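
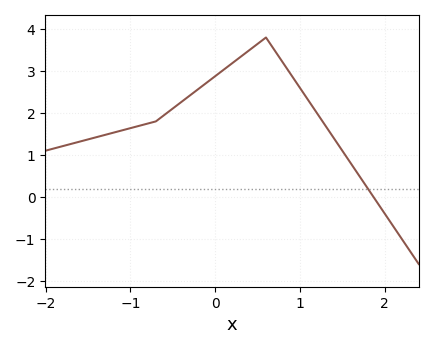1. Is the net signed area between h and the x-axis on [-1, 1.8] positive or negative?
positive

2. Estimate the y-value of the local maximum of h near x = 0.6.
3.8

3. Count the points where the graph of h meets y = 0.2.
1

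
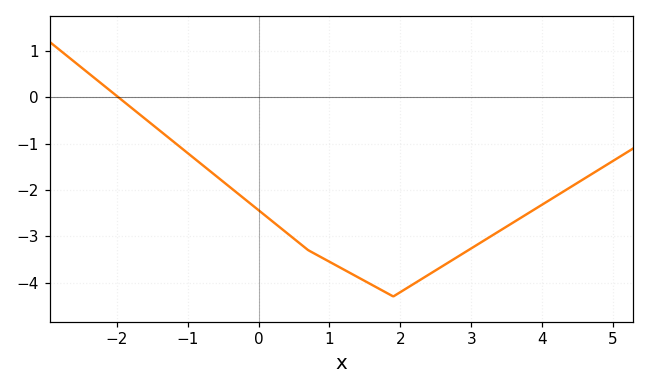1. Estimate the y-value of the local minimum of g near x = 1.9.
-4.3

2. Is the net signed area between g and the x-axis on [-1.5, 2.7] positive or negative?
negative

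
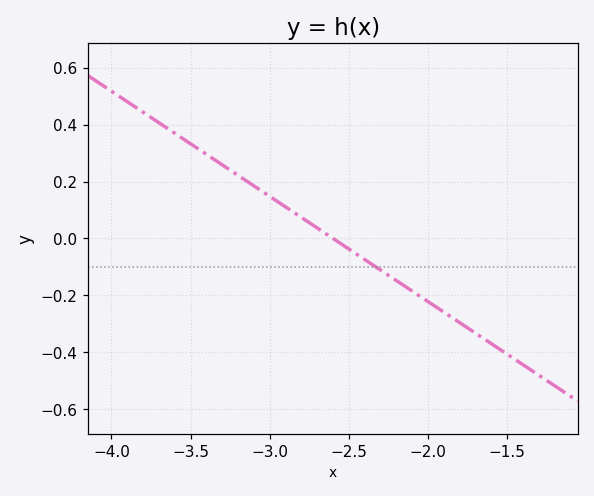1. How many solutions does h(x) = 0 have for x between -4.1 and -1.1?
1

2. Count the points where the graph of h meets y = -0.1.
1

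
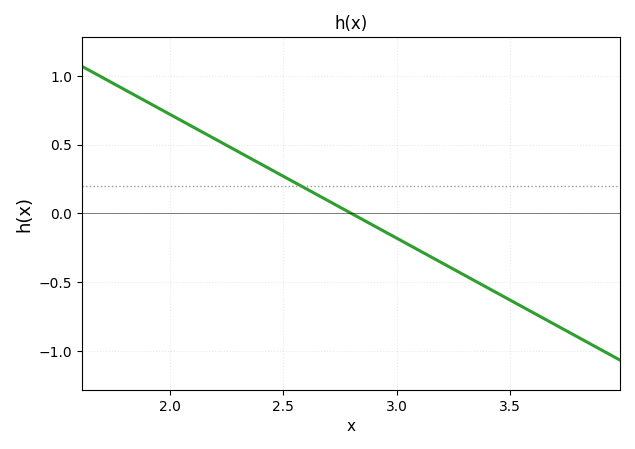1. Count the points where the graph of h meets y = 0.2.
1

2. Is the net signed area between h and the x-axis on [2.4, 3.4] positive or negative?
negative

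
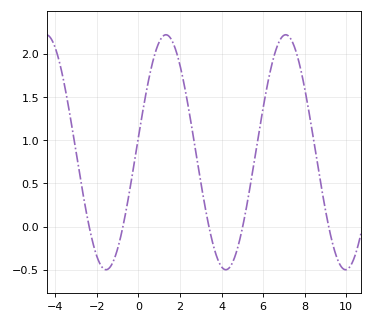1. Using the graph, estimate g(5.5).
0.65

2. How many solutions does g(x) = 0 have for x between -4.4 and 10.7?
5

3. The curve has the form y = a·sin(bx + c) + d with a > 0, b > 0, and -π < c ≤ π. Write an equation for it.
y = 1.36sin(1.1x + 0.13) + 0.86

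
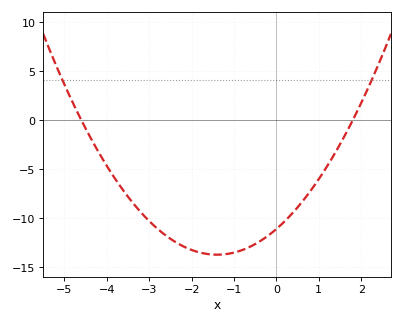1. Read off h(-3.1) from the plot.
-9.85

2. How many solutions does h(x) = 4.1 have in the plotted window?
2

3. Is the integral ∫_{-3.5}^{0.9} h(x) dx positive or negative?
negative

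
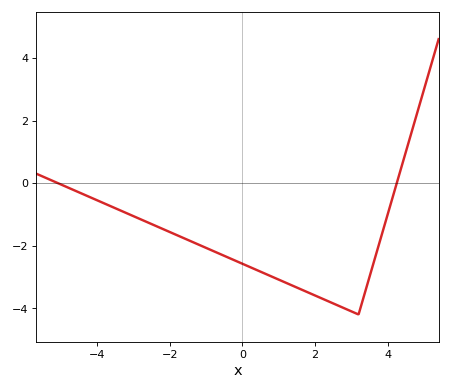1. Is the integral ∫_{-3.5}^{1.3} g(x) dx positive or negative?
negative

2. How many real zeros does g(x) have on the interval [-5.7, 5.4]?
2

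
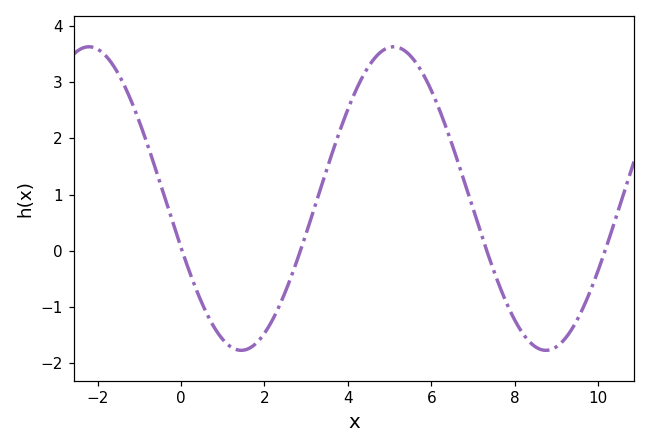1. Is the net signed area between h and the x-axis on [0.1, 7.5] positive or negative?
positive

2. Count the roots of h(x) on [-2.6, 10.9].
4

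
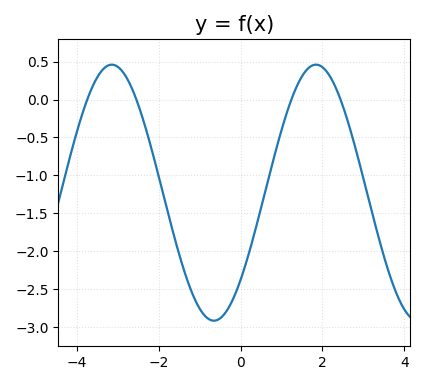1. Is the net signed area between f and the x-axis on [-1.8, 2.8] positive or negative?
negative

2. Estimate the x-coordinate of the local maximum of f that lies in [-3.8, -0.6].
-3.2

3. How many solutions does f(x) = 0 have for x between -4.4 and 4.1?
4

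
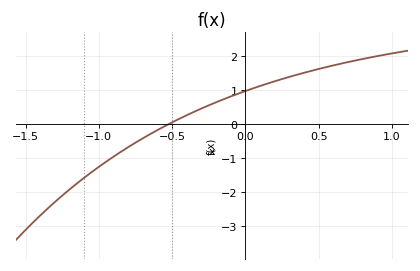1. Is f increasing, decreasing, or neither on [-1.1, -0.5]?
increasing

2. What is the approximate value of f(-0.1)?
0.8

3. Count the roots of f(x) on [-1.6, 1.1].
1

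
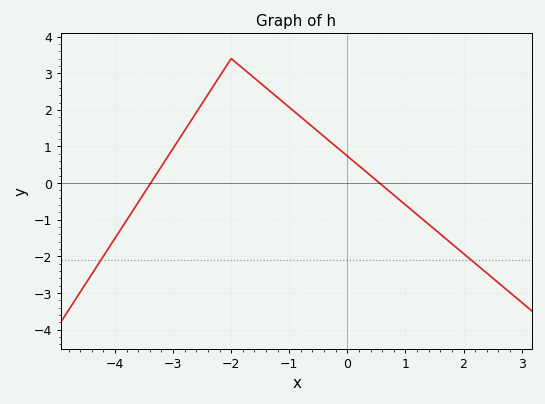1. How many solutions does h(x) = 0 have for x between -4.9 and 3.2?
2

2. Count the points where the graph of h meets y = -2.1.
2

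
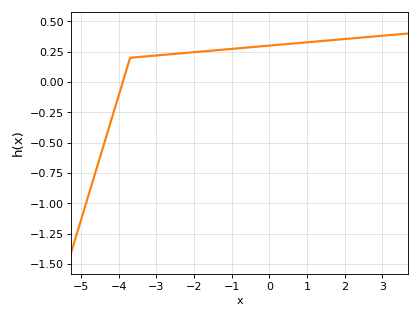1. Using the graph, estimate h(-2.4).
0.235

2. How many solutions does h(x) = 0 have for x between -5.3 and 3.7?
1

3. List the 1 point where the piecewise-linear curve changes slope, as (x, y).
(-3.7, 0.2)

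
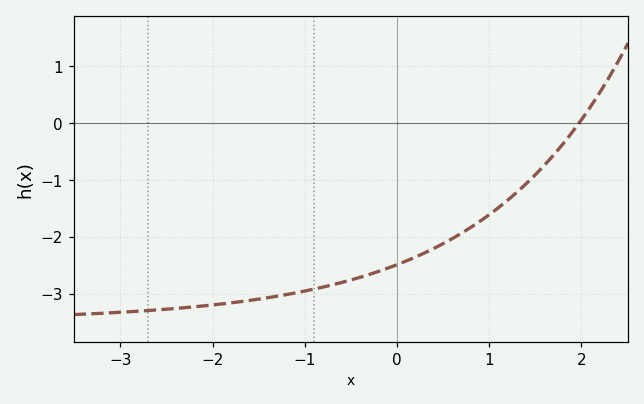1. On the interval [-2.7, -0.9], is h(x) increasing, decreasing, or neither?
increasing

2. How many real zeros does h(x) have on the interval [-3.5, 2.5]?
1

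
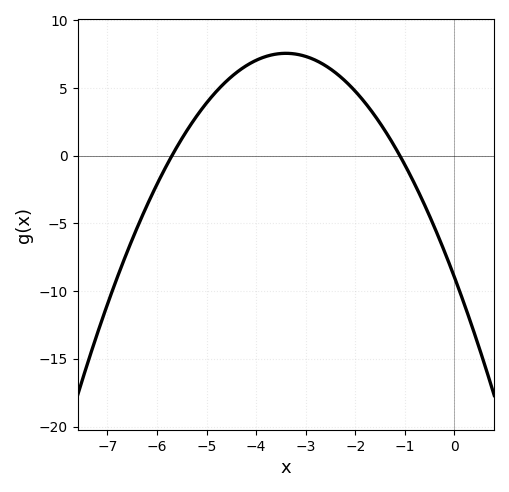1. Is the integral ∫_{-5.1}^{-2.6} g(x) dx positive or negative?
positive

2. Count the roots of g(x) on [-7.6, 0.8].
2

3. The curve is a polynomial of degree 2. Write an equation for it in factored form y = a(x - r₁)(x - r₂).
y = -1.43(x + 5.7)(x + 1.1)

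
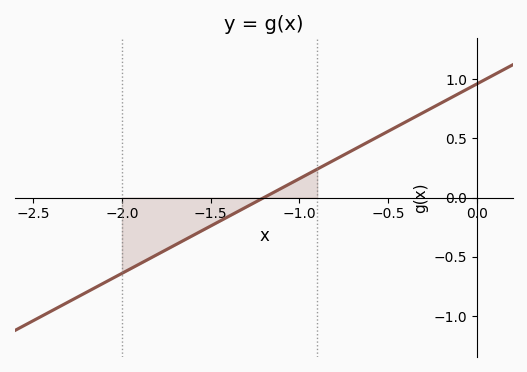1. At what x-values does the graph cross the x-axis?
-1.2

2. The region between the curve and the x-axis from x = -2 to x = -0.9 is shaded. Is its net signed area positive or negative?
negative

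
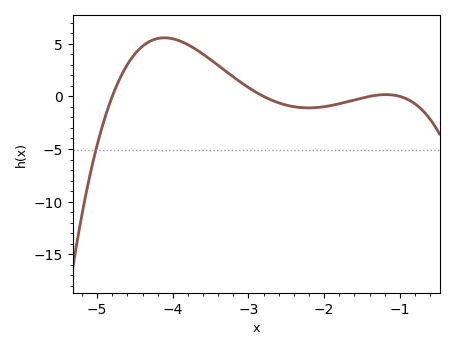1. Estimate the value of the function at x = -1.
0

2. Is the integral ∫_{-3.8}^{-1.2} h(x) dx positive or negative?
positive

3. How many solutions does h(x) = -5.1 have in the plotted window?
1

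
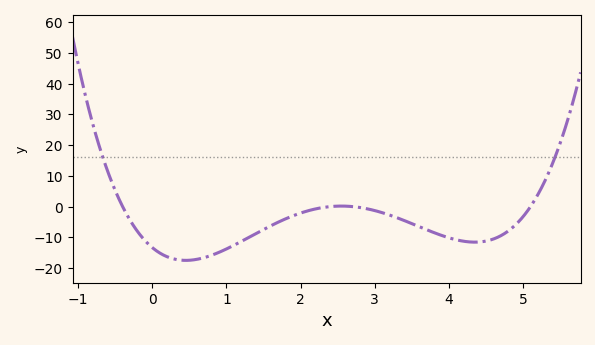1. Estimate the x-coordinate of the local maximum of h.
2.55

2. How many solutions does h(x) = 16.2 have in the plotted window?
2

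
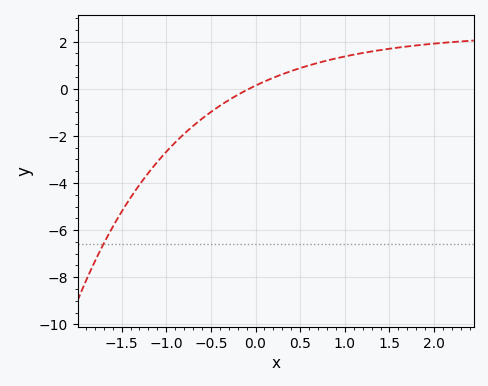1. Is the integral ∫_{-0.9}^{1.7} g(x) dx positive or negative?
positive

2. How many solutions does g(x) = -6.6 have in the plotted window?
1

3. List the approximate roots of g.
-0.1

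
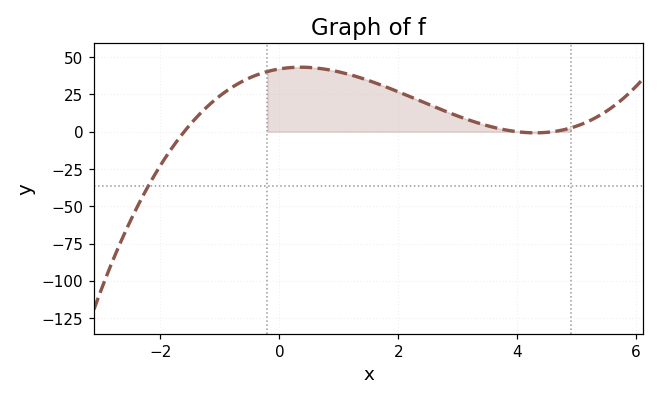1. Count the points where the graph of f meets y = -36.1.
1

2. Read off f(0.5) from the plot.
44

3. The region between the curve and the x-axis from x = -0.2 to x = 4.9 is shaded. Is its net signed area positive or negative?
positive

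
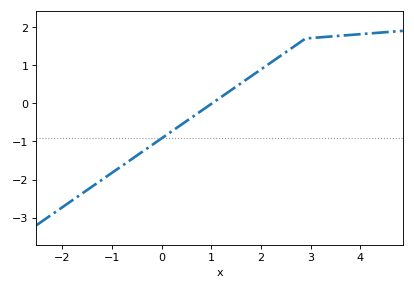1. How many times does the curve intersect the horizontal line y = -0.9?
1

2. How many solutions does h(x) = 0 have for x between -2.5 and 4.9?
1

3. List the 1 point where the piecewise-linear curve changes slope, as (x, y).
(2.9, 1.7)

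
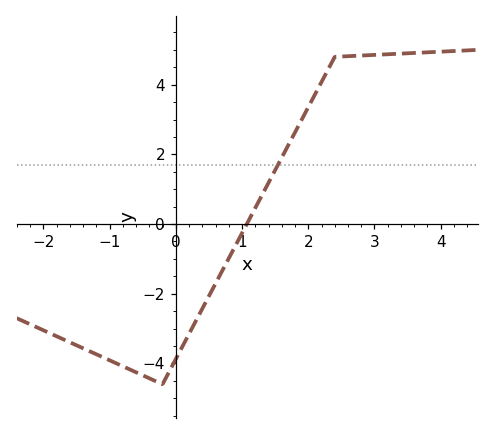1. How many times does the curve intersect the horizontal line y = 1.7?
1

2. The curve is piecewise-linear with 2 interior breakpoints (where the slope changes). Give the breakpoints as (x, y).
(-0.2, -4.6); (2.4, 4.8)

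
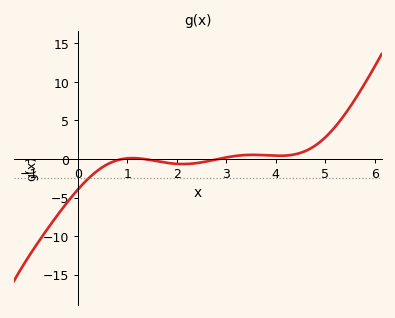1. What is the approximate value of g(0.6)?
-0.672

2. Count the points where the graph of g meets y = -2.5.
1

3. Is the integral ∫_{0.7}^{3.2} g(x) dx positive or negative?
negative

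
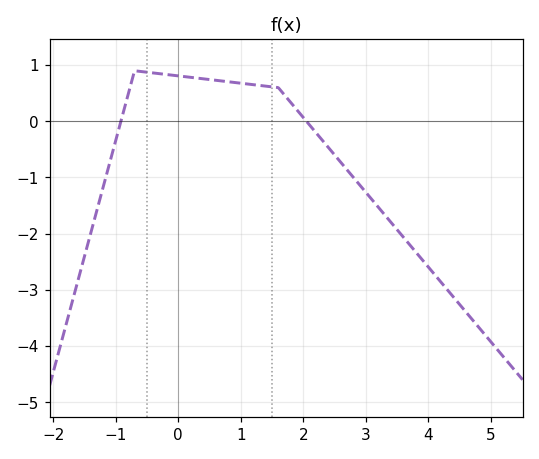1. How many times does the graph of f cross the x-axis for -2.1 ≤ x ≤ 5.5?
2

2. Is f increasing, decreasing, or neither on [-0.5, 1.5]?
decreasing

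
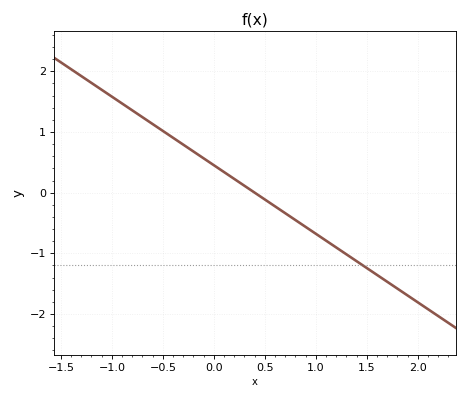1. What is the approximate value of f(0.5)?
-0.113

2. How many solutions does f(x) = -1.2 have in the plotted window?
1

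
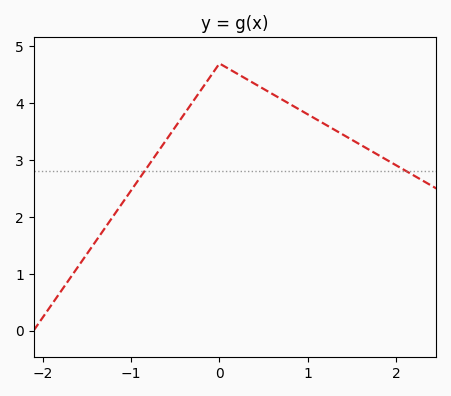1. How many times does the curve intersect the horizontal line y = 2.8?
2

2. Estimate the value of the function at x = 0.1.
4.6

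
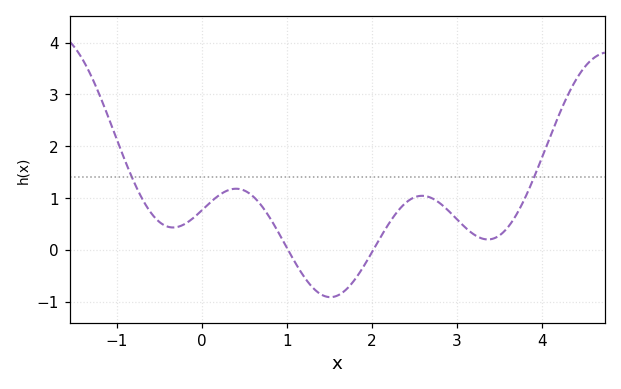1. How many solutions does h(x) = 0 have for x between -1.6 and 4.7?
2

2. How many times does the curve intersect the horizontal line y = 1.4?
2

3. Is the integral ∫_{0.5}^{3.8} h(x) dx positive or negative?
positive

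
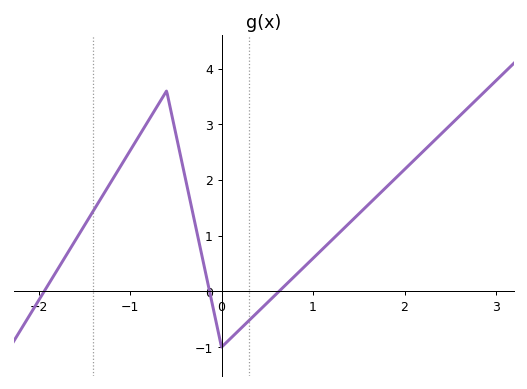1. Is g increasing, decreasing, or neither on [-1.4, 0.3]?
neither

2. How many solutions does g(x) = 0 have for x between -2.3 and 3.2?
3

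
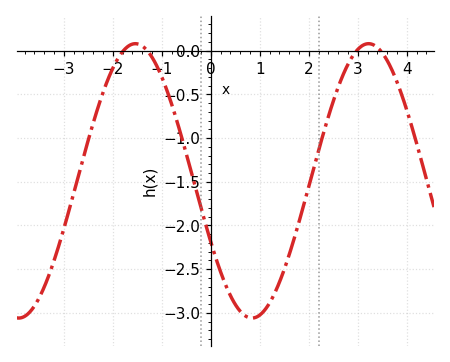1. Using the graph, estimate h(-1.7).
0.05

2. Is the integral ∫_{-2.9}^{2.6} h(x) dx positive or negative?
negative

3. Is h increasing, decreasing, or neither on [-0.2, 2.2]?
neither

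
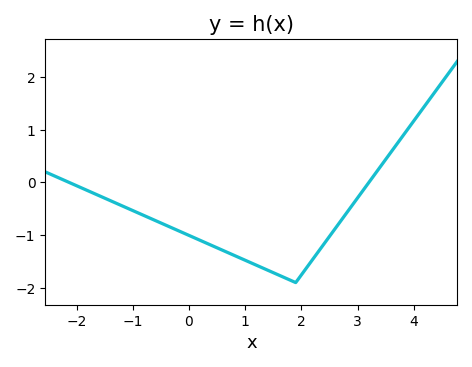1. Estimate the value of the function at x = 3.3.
0.1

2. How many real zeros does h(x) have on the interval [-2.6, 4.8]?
2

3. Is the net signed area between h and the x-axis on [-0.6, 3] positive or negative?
negative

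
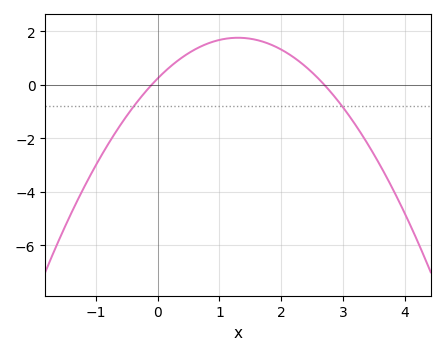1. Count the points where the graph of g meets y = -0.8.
2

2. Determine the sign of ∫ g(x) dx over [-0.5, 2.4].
positive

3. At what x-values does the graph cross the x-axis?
-0.1, 2.7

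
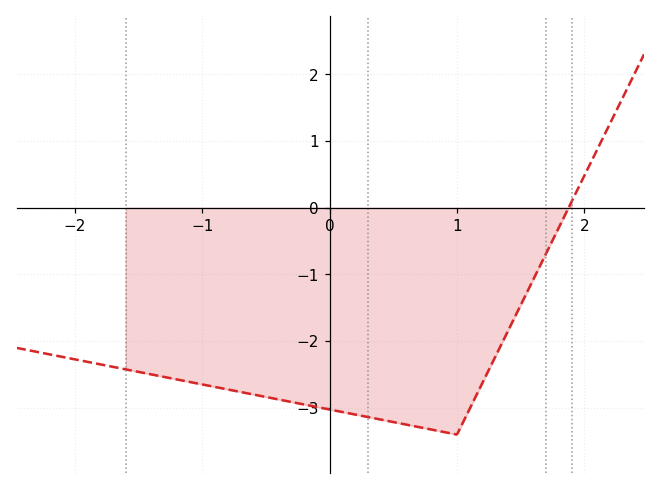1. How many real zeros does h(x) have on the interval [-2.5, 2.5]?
1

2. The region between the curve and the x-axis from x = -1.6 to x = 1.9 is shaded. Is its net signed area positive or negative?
negative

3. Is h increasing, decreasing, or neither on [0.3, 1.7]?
neither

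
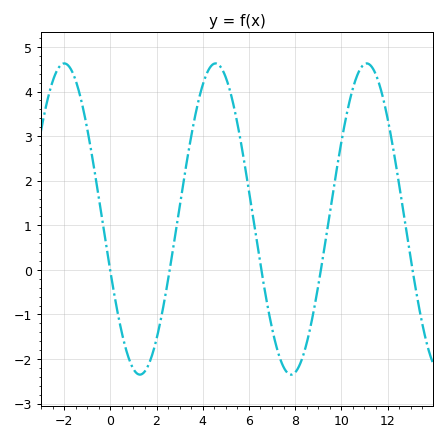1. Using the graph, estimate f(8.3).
-2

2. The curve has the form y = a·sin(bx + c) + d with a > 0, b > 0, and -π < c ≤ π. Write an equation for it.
y = 3.49sin(0.96x - 2.8) + 1.14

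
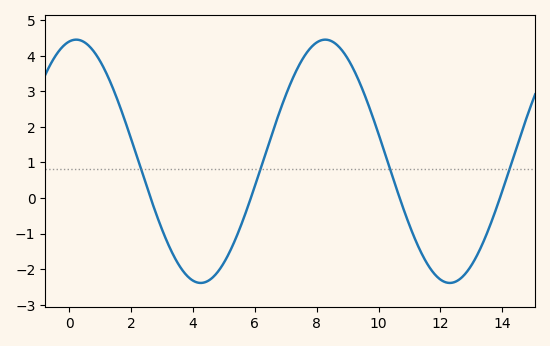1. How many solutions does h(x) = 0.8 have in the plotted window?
4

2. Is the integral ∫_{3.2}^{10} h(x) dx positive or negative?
positive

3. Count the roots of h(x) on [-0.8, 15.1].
4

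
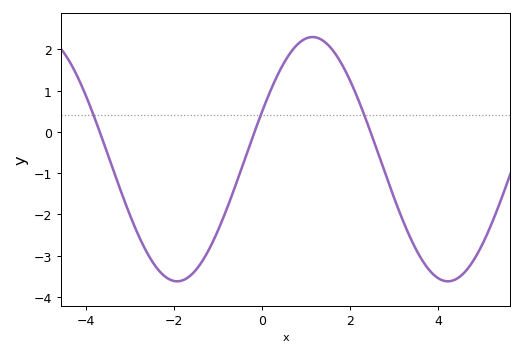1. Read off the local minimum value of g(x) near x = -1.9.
-3.62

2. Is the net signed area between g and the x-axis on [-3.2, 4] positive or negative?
negative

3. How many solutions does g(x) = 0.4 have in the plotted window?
3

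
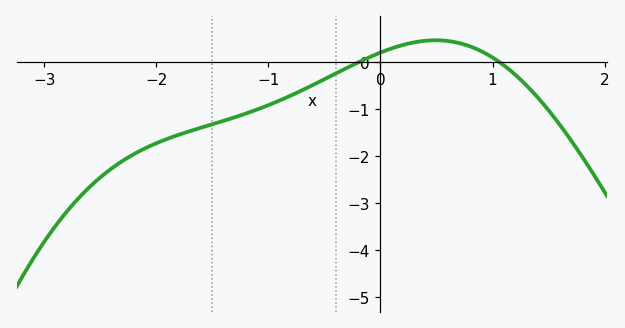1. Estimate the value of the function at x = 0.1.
0.283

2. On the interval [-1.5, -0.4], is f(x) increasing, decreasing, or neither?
increasing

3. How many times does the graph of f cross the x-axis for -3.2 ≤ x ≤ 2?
2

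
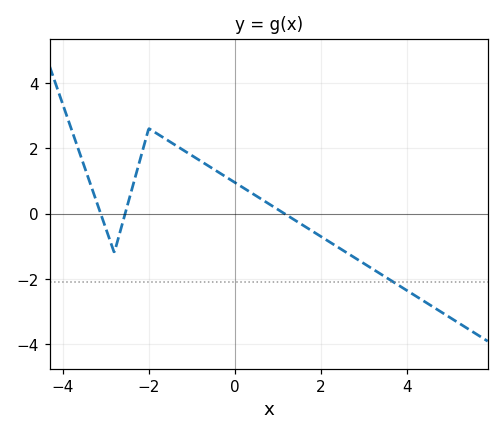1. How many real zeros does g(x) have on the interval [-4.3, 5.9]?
3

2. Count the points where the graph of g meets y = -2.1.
1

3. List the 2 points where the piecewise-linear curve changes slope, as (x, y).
(-2.8, -1.2); (-2, 2.6)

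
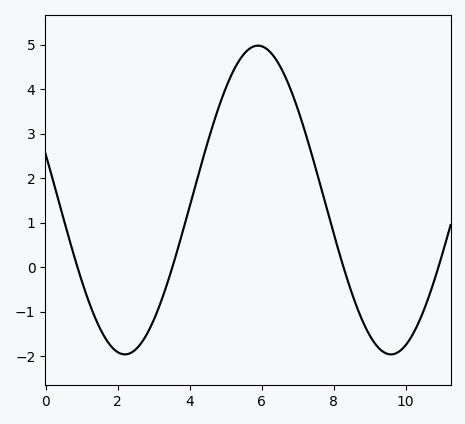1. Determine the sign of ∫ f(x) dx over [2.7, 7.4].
positive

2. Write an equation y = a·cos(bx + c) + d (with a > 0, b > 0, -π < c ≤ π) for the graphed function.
y = 3.47cos(0.85x + 1.3) + 1.51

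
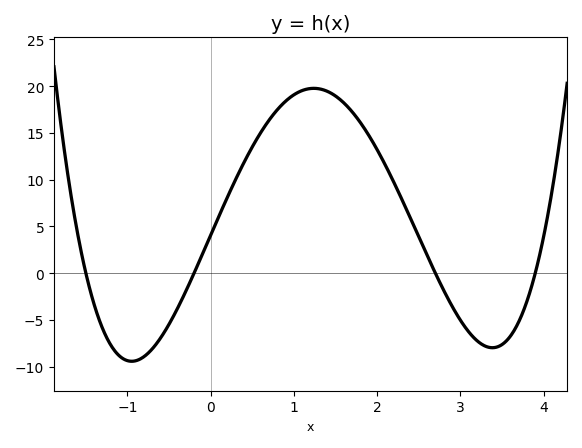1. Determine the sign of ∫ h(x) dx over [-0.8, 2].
positive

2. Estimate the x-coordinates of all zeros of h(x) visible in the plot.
-1.5, -0.2, 2.7, 3.9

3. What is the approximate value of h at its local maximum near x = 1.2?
19.8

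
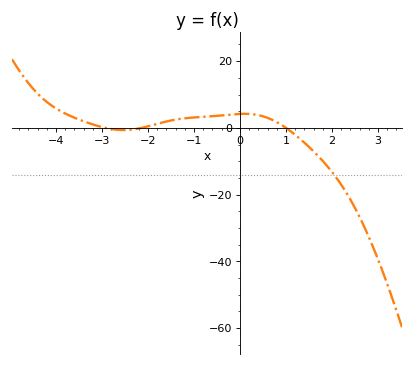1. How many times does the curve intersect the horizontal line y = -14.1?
1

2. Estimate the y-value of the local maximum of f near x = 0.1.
4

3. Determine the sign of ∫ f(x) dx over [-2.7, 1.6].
positive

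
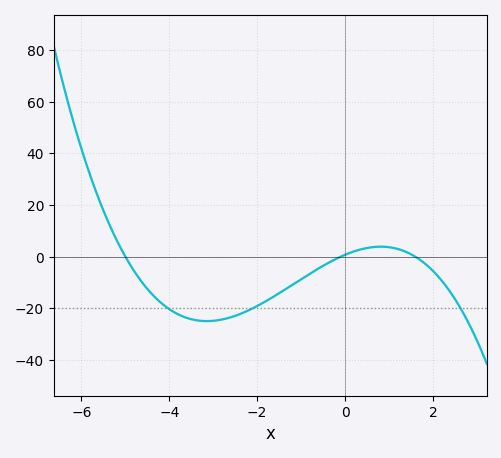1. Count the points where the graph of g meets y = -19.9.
3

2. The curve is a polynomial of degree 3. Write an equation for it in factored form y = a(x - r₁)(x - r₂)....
y = -0.93(x + 5)(x + 0.1)(x - 1.6)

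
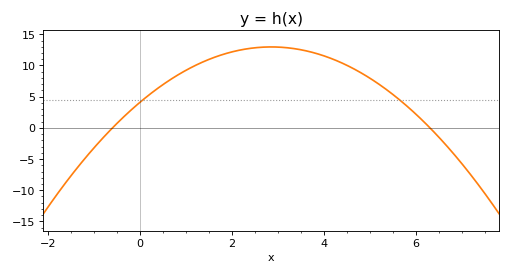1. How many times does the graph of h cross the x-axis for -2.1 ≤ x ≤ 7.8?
2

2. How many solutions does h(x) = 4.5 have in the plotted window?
2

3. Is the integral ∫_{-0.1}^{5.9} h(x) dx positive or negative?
positive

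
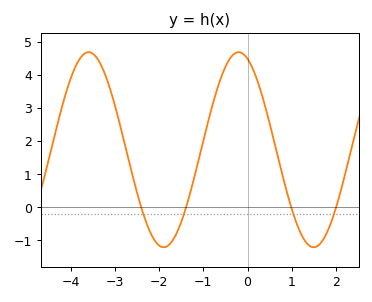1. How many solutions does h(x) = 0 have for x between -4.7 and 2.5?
4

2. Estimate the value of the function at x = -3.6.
4.69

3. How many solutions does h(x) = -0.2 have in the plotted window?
4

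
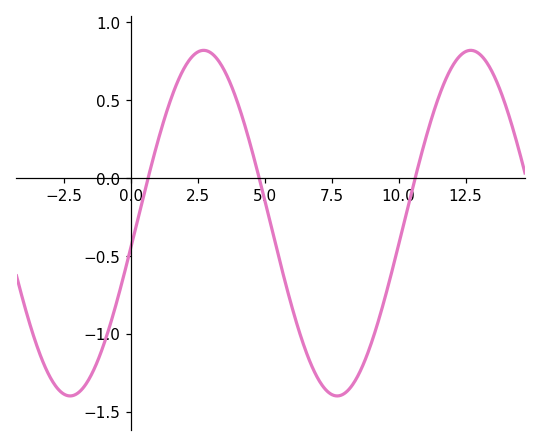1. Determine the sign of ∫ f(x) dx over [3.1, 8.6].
negative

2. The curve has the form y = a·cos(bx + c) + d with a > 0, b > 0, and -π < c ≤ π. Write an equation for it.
y = 1.11cos(0.63x - 1.7) - 0.29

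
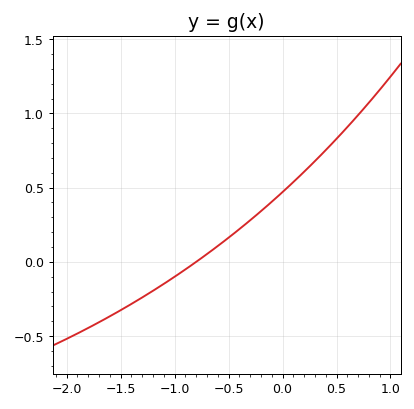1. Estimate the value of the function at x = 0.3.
0.7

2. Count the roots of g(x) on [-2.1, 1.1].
1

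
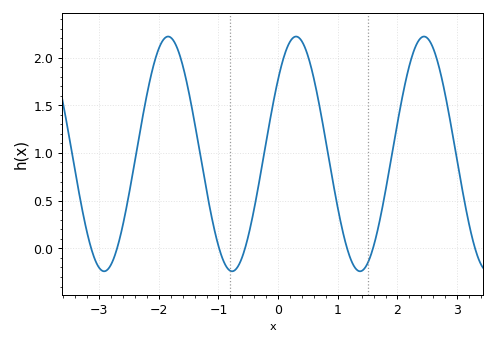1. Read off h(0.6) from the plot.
1.78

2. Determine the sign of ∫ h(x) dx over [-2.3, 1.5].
positive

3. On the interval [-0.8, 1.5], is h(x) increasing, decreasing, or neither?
neither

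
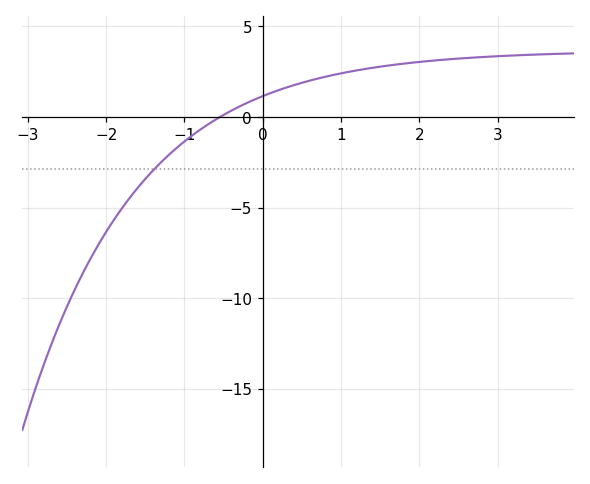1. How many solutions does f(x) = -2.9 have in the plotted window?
1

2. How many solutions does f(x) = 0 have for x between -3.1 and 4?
1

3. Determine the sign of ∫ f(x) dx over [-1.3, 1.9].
positive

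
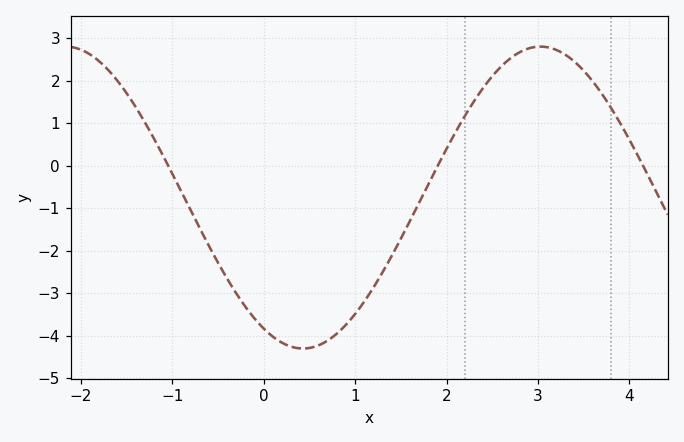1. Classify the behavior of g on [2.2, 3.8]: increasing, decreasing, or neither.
neither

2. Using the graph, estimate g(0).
-3.8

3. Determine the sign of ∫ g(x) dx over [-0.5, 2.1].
negative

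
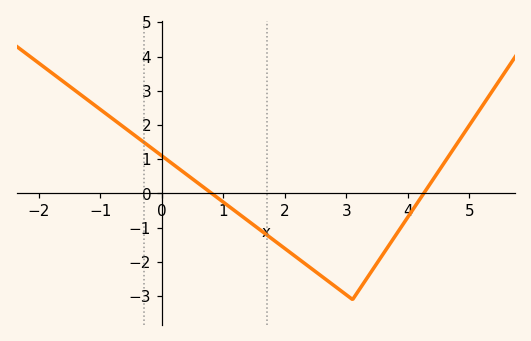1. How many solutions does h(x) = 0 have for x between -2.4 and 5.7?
2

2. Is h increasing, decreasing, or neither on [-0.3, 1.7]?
decreasing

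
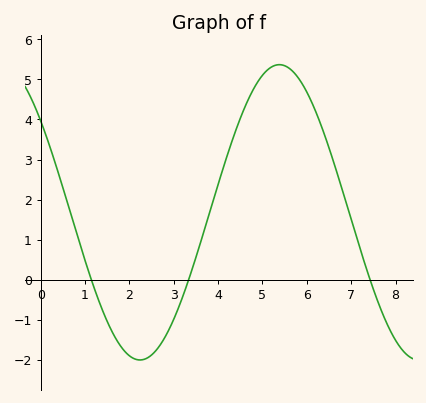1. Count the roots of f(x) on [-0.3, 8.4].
3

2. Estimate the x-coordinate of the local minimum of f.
2.24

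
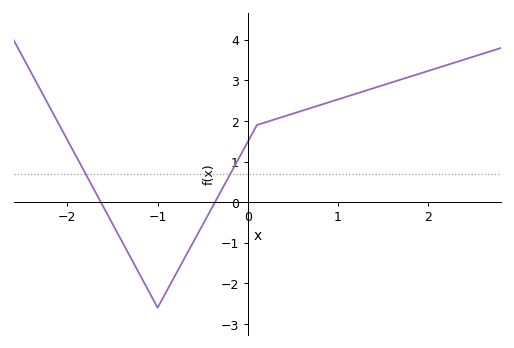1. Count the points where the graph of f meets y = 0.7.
2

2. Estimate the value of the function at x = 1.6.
2.95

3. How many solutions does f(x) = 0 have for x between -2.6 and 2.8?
2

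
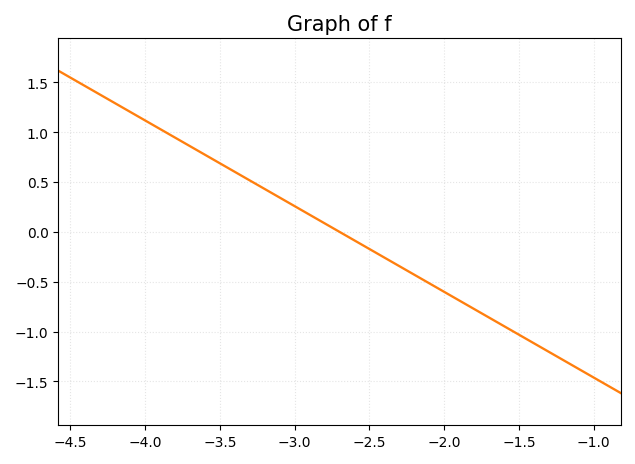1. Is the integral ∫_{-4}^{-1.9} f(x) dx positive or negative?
positive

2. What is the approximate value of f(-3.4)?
0.6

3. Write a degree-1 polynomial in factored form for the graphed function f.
y = -0.86(x + 2.7)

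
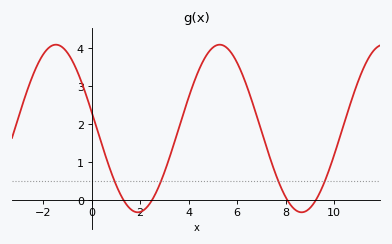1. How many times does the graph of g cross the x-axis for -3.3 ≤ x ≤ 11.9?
4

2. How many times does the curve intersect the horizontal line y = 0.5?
4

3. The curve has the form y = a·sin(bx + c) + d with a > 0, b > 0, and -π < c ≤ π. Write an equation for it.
y = 2.21sin(0.93x + 2.9) + 1.88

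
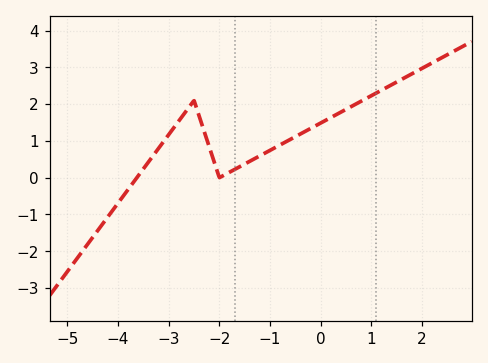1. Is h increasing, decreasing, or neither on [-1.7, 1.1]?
increasing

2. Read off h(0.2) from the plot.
1.63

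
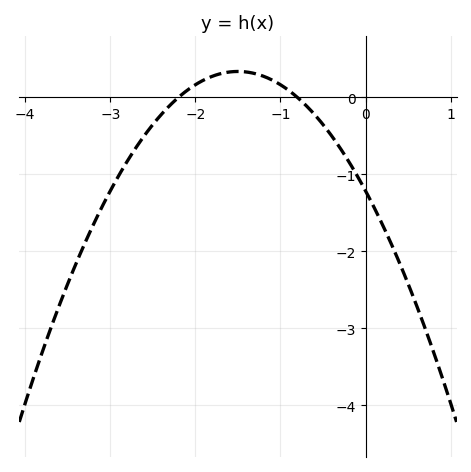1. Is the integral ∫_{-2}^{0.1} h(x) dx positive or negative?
negative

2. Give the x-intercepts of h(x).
-2.2, -0.8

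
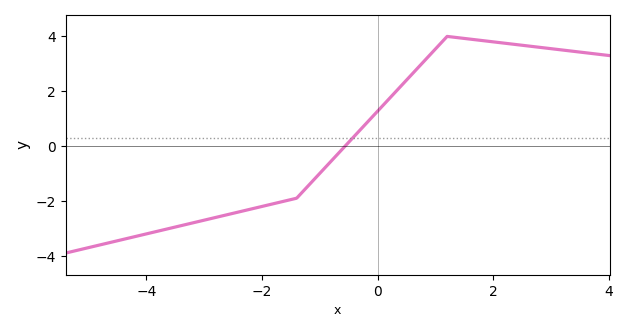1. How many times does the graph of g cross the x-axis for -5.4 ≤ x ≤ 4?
1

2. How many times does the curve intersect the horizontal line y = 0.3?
1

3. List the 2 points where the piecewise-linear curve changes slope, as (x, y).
(-1.4, -1.9); (1.2, 4)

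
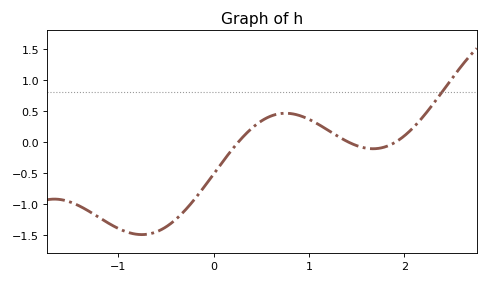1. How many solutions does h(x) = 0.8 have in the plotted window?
1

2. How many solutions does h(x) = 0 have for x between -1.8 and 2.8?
3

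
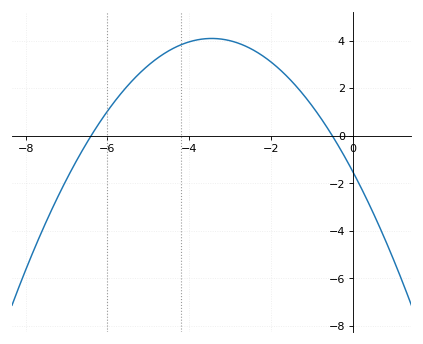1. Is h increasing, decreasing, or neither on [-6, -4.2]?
increasing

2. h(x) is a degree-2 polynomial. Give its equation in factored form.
y = -0.47(x + 6.4)(x + 0.5)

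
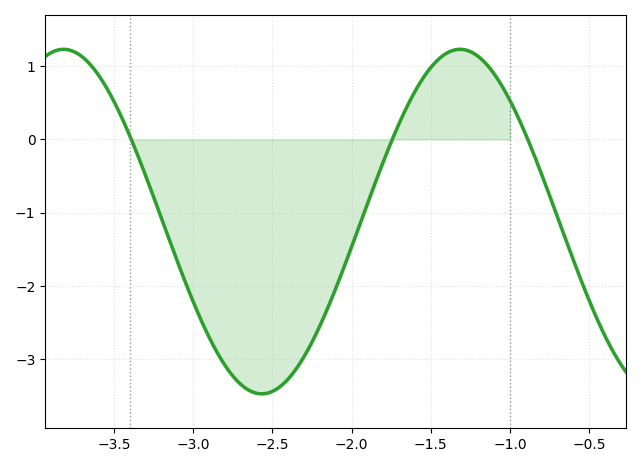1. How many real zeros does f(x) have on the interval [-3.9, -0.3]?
3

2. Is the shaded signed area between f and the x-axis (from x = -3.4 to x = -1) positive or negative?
negative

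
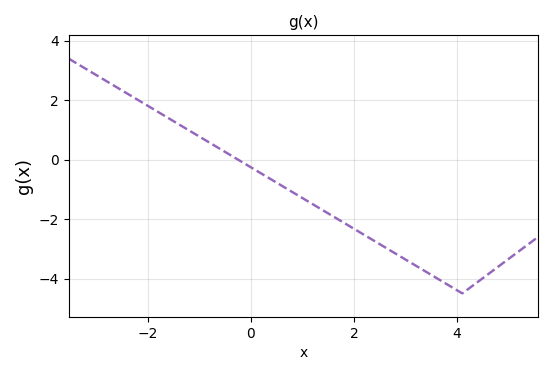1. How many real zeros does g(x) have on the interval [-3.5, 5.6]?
1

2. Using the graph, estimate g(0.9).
-1.2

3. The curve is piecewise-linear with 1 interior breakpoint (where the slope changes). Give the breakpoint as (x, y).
(4.1, -4.5)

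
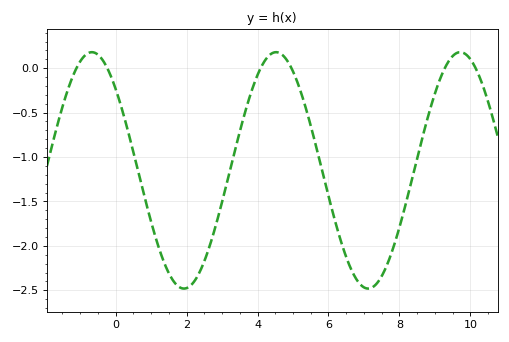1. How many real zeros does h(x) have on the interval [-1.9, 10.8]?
6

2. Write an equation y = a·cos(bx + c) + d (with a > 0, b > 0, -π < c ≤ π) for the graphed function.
y = 1.33cos(1.2x + 0.81) - 1.15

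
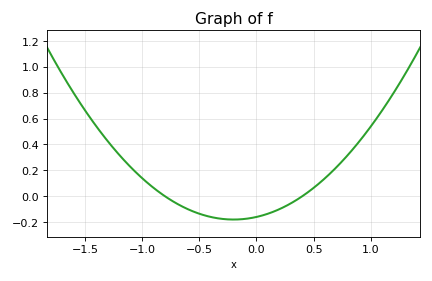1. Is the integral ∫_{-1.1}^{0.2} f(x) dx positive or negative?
negative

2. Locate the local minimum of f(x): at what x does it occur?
-0.2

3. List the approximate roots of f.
-0.8, 0.4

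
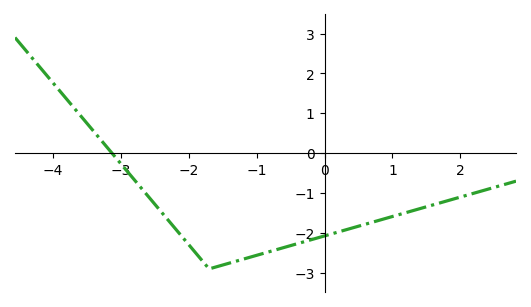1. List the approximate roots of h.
-3.1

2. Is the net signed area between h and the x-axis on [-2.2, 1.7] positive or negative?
negative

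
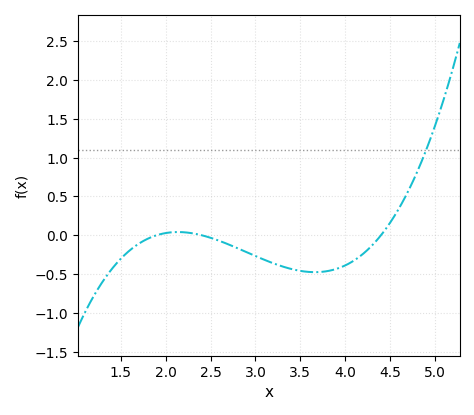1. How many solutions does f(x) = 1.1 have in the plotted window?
1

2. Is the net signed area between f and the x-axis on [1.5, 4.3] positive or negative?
negative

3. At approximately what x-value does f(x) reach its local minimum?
3.7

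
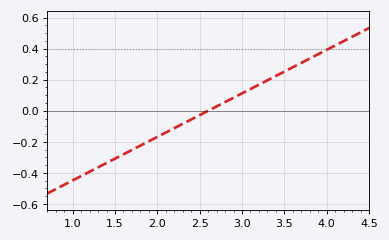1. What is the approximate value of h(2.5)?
-0.02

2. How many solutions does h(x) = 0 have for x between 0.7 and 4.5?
1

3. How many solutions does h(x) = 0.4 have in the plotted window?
1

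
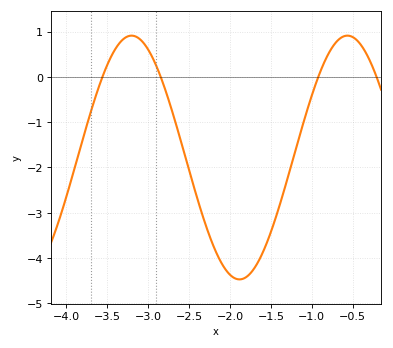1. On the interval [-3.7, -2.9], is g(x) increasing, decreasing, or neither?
neither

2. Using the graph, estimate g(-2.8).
-0.239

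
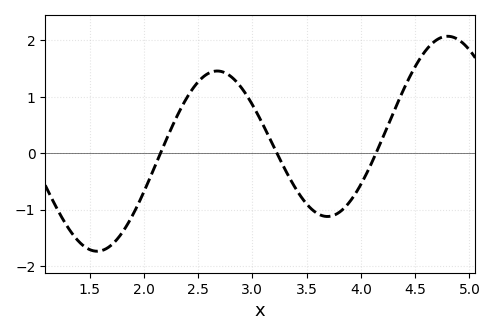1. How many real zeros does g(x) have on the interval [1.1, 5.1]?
3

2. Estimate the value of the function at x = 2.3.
0.6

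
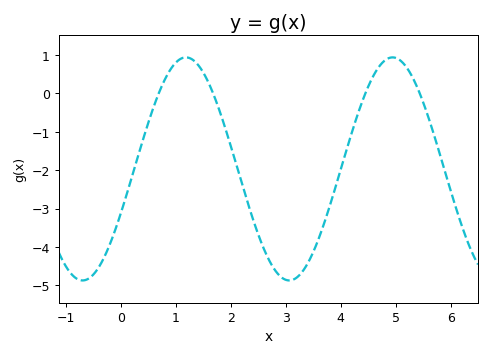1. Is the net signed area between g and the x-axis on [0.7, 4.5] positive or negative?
negative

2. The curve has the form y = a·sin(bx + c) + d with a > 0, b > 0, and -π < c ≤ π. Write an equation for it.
y = 2.9sin(1.7x - 0.4) - 1.97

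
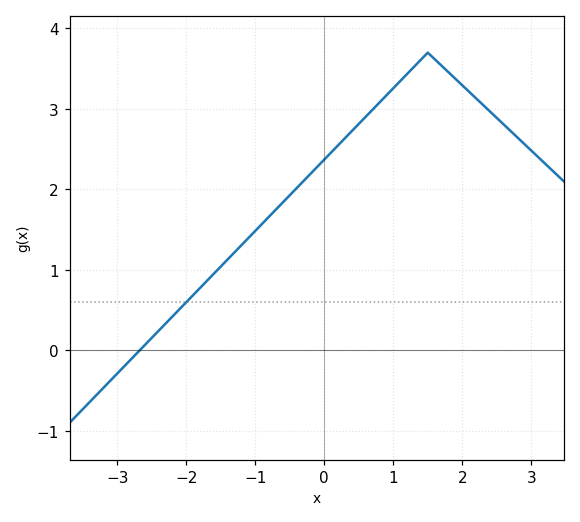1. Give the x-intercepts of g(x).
-2.7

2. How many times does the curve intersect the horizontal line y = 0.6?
1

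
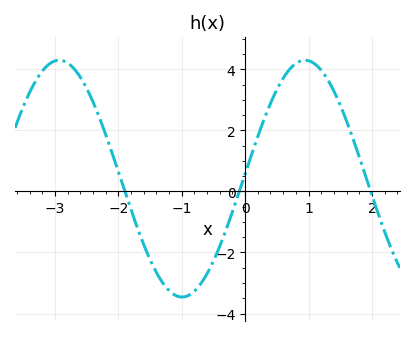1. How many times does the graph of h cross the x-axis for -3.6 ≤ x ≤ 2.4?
3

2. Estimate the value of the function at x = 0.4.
2.89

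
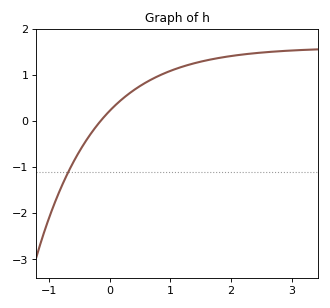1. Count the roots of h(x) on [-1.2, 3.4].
1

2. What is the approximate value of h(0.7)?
0.9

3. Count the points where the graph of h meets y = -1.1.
1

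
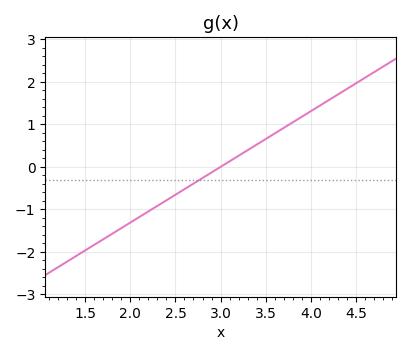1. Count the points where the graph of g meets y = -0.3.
1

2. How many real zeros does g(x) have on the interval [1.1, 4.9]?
1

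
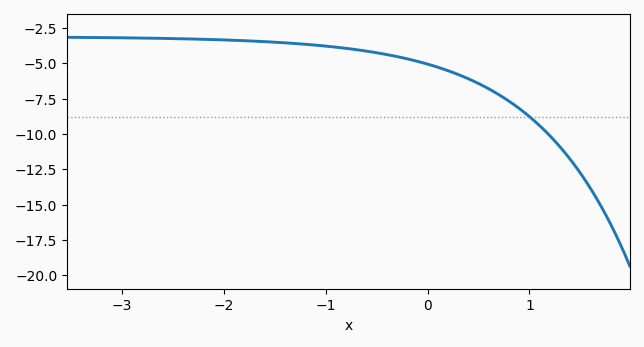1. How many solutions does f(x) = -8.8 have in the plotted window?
1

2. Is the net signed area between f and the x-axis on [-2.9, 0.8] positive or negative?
negative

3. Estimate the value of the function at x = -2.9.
-3.2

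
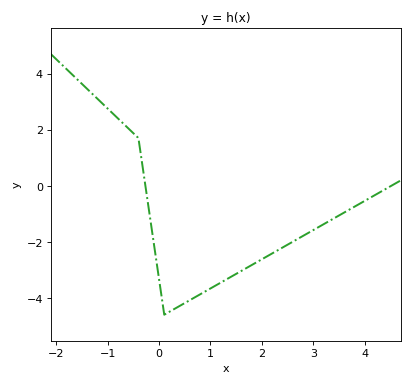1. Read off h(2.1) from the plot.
-2.6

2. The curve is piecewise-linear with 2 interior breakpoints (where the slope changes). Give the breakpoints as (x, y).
(-0.4, 1.7); (0.1, -4.6)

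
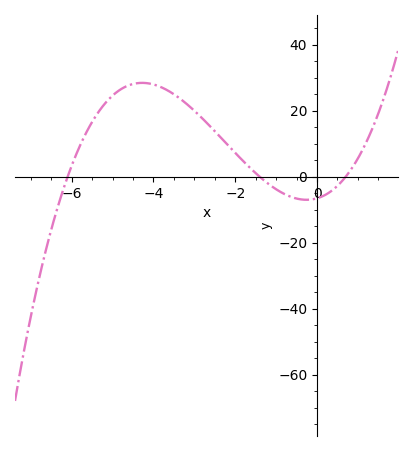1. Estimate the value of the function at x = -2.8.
17.6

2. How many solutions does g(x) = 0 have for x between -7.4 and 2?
3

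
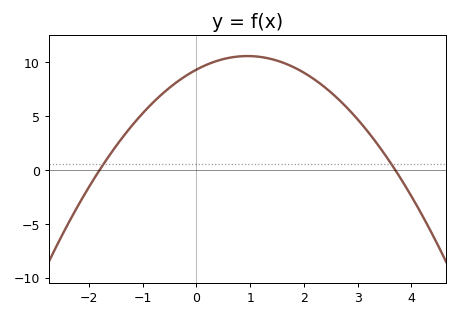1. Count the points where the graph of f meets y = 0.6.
2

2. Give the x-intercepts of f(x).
-1.8, 3.7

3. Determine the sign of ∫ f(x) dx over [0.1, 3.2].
positive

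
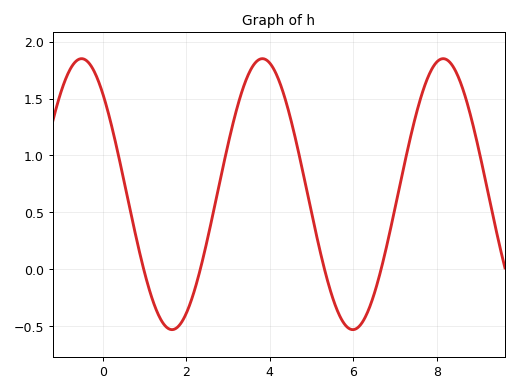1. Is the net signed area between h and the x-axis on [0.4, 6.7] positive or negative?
positive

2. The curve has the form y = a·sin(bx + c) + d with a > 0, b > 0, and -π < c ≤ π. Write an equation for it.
y = 1.19sin(1.4x + 2.3) + 0.66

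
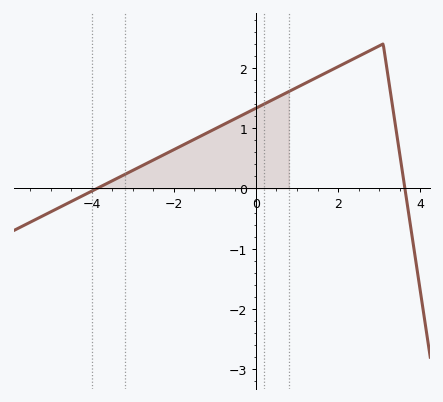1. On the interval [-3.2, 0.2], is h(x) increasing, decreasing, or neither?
increasing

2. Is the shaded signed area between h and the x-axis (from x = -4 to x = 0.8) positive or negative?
positive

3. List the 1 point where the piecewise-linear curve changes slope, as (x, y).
(3.1, 2.4)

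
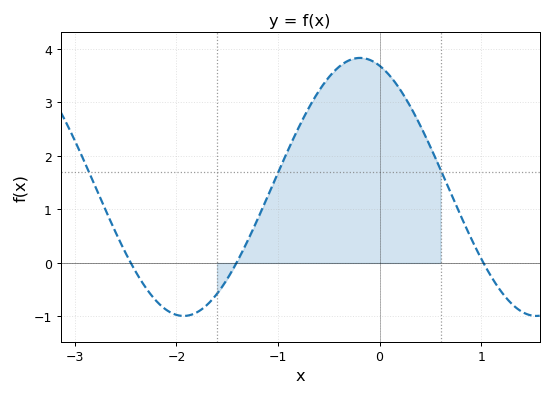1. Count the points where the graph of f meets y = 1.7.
3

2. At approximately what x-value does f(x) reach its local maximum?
-0.192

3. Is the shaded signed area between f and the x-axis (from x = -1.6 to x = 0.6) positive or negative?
positive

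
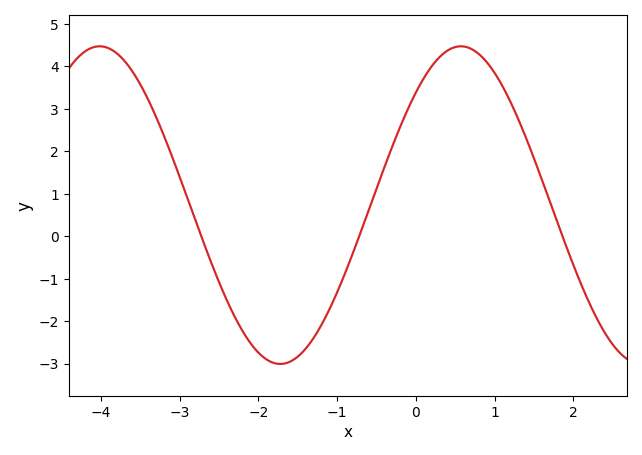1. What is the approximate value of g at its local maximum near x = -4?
4.5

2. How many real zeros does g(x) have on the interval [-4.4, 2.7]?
3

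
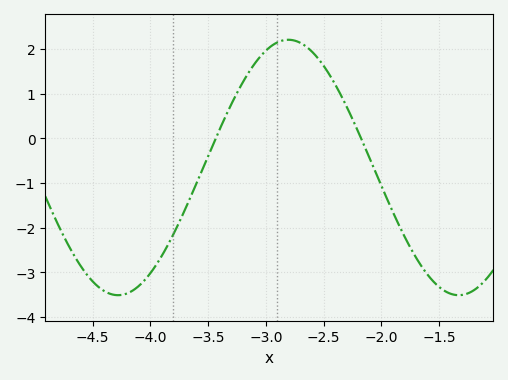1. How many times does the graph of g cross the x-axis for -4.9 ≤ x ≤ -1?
2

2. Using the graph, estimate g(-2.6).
1.9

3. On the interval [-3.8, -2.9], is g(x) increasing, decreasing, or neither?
increasing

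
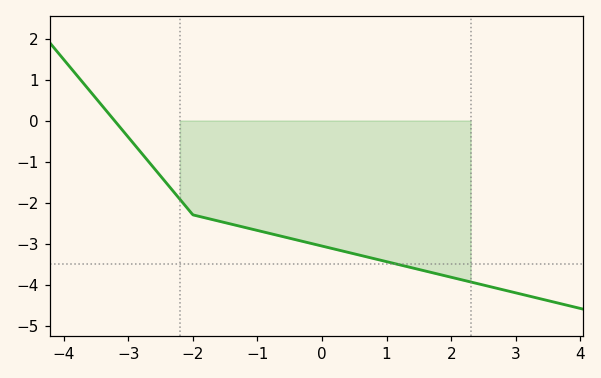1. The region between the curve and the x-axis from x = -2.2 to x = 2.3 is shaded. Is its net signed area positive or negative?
negative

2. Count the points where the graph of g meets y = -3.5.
1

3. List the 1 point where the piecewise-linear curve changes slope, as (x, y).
(-2, -2.3)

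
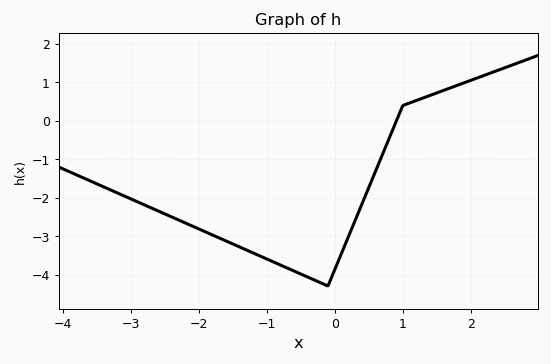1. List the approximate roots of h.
0.906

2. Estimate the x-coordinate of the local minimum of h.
-0.102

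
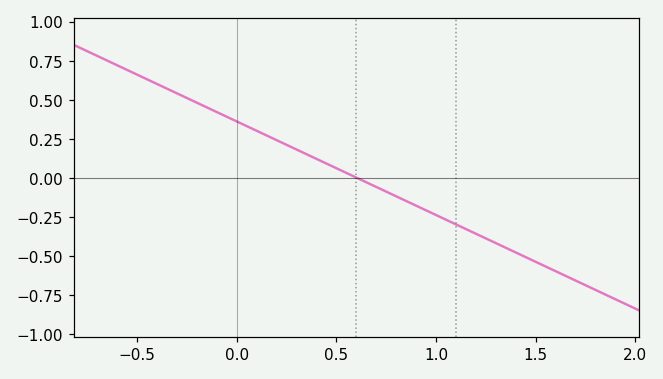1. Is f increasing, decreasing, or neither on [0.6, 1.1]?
decreasing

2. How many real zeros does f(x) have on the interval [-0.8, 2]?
1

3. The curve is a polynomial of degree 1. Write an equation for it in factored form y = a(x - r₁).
y = -0.6(x - 0.6)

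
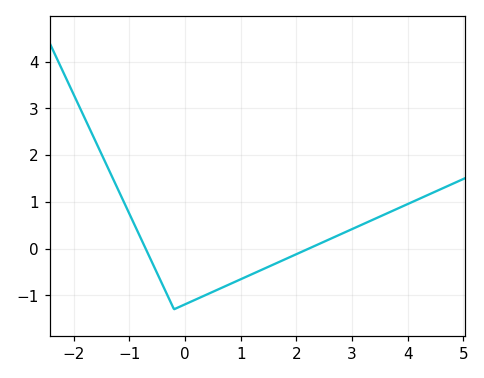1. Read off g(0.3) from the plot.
-1.03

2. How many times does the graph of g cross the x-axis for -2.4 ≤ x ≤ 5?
2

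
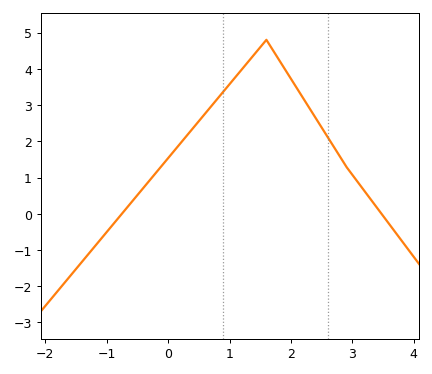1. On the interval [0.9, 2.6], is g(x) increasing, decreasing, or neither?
neither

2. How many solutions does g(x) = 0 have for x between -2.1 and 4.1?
2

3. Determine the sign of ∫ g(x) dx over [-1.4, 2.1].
positive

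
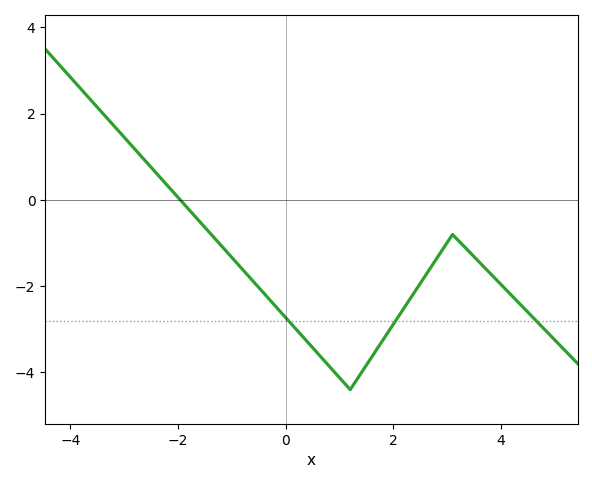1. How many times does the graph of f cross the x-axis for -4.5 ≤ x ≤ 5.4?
1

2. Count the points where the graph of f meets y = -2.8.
3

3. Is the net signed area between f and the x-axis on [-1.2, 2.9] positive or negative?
negative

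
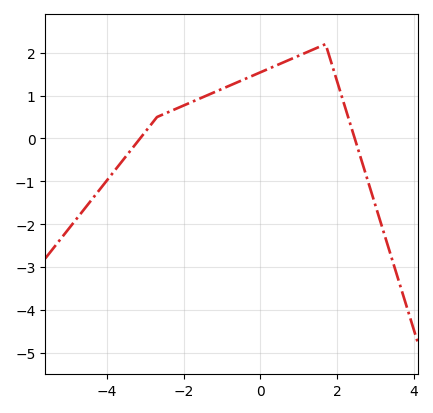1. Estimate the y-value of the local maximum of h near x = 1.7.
2.2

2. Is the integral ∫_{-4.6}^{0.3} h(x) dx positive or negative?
positive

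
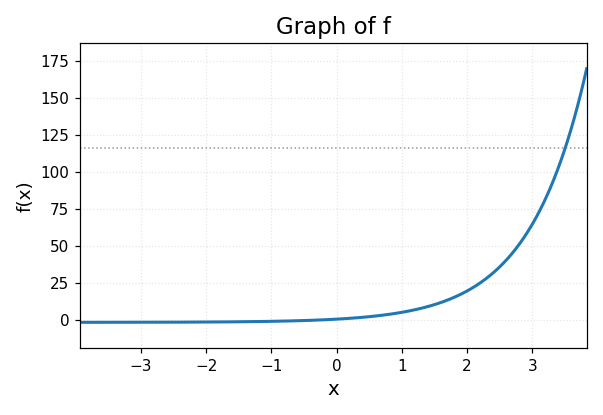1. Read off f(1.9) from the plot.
17.3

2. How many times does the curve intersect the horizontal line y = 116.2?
1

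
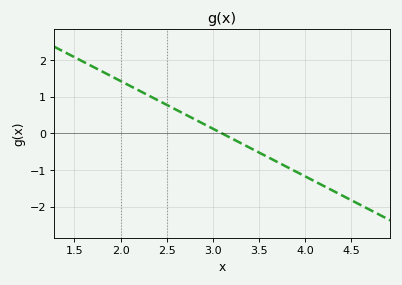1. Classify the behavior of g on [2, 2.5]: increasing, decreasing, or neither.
decreasing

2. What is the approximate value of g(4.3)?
-1.56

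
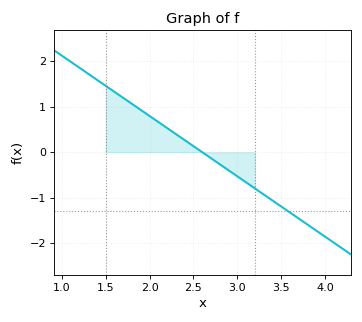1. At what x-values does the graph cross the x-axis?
2.6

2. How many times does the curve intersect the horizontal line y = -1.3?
1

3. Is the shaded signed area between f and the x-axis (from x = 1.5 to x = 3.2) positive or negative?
positive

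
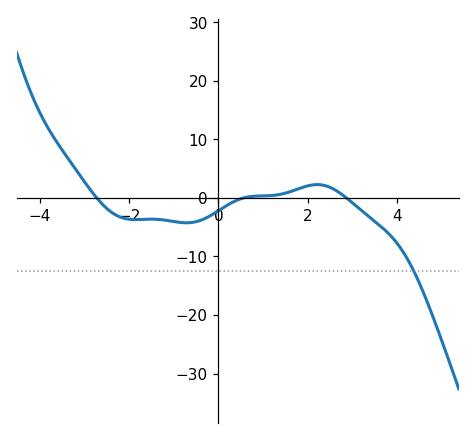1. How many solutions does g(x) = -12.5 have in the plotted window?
1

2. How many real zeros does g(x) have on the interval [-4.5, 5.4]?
3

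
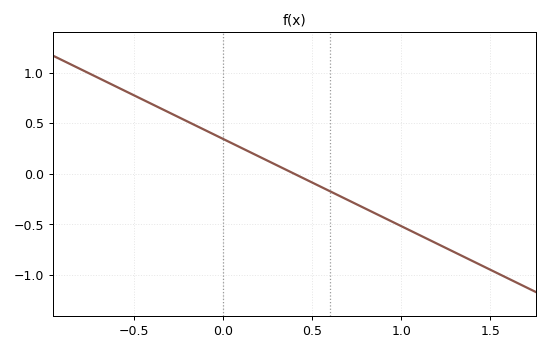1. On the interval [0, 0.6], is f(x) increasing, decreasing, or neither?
decreasing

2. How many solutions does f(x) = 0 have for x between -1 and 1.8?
1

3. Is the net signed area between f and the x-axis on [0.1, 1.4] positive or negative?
negative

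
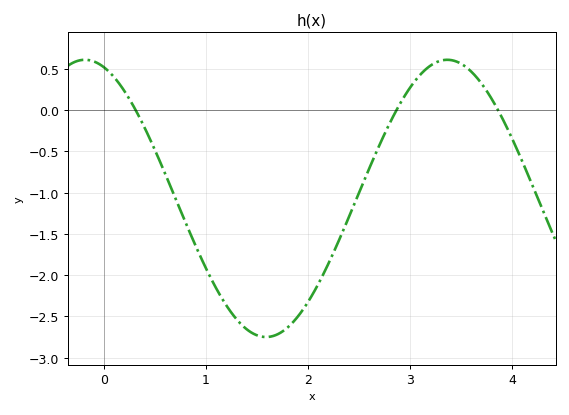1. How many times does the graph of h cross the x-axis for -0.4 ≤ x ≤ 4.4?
3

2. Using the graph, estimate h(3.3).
0.6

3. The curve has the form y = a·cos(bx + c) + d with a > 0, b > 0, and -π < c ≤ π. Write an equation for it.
y = 1.68cos(1.77x + 0.332) - 1.07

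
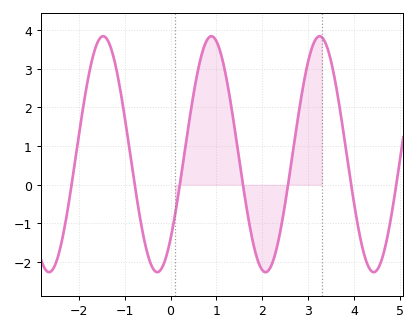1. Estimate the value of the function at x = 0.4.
1.6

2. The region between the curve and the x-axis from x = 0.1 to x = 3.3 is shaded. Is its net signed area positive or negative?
positive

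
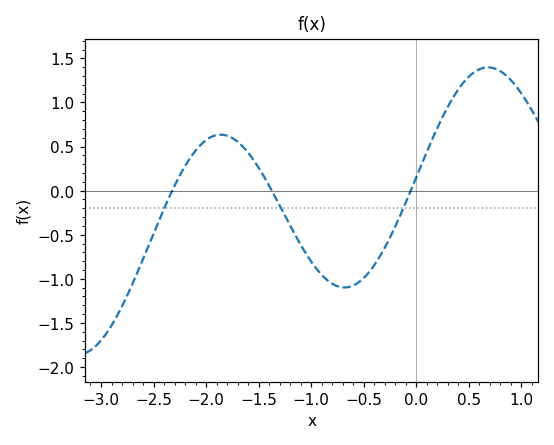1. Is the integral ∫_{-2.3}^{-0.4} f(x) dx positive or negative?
negative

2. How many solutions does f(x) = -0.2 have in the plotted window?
3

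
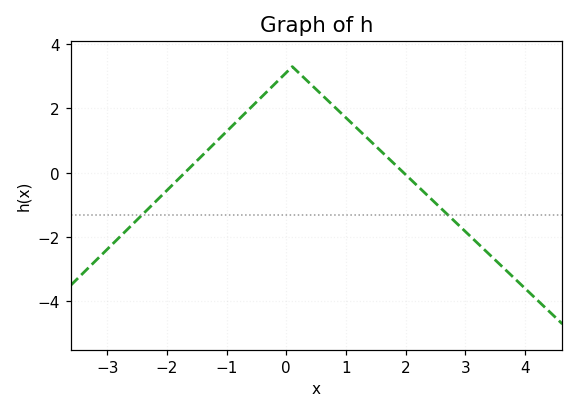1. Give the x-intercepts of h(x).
-1.8, 2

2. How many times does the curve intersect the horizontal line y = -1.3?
2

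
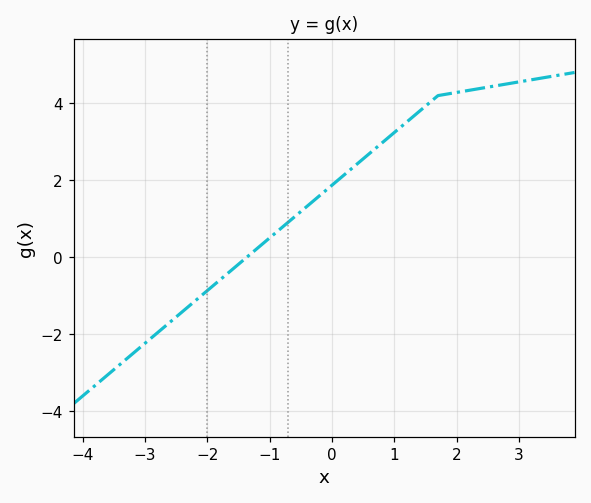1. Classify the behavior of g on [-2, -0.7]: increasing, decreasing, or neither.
increasing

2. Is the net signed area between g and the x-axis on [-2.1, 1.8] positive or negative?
positive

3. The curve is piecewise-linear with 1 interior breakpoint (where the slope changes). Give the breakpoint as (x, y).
(1.7, 4.2)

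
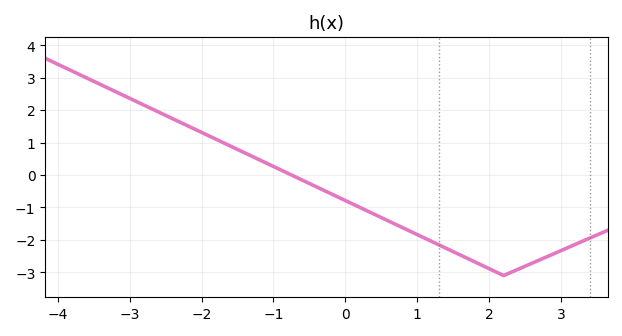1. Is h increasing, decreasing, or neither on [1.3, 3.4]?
neither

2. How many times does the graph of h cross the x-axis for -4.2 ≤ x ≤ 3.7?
1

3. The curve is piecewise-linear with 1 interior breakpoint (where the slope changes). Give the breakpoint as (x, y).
(2.2, -3.1)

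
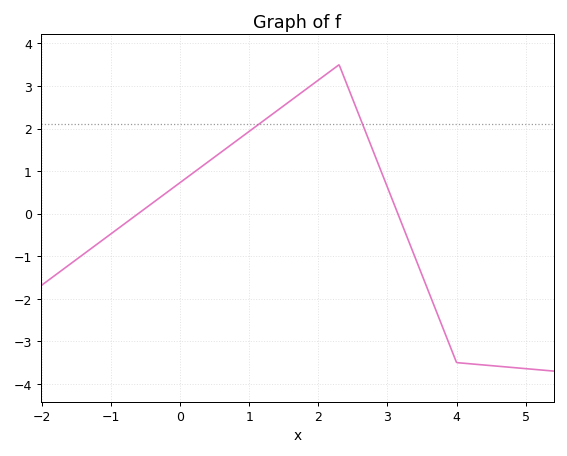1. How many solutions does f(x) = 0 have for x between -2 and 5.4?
2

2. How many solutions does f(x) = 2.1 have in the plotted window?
2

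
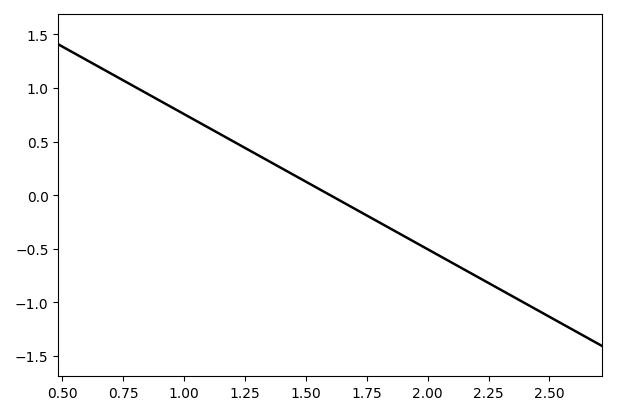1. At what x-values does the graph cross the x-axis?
1.6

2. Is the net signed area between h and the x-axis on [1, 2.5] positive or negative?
negative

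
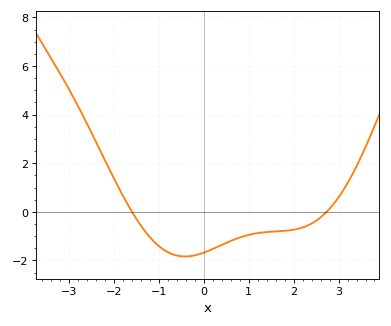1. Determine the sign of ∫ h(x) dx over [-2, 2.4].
negative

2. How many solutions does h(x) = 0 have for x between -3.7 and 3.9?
2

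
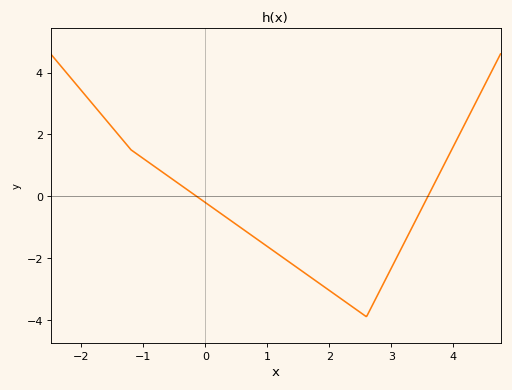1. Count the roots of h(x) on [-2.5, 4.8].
2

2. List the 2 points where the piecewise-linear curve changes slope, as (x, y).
(-1.2, 1.5); (2.6, -3.9)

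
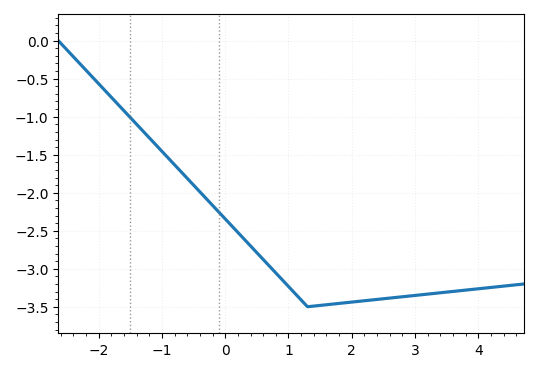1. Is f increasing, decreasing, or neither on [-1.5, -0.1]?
decreasing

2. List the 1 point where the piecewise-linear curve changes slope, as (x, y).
(1.3, -3.5)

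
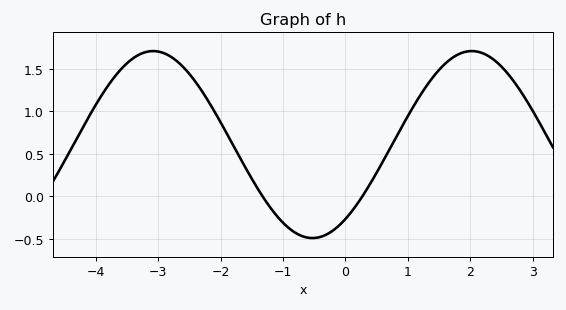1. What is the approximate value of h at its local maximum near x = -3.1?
1.7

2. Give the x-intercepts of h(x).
-1.4, 0.2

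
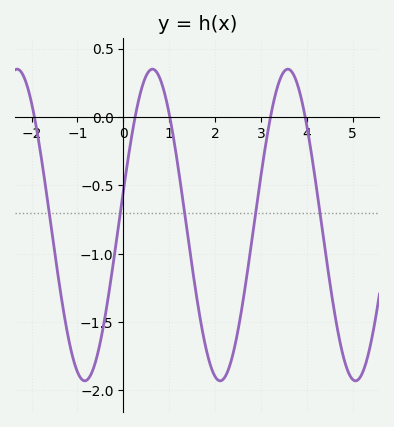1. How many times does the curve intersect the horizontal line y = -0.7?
5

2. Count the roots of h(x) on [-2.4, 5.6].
5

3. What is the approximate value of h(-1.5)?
-0.978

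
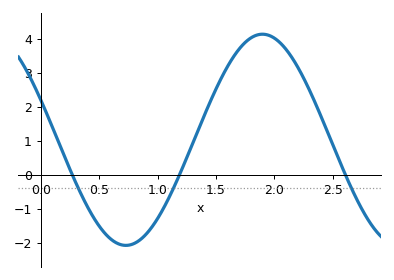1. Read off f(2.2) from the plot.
3.16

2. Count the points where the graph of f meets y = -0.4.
3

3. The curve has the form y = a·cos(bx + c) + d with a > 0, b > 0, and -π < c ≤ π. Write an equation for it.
y = 3.11cos(2.69x + 1.18) + 1.03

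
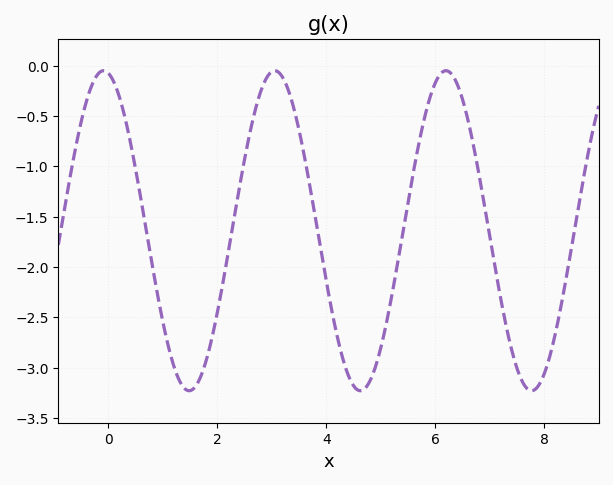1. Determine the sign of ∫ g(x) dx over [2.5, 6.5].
negative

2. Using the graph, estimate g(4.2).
-2.7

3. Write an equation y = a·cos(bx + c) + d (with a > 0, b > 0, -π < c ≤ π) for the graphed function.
y = 1.59cos(2x + 0.18) - 1.64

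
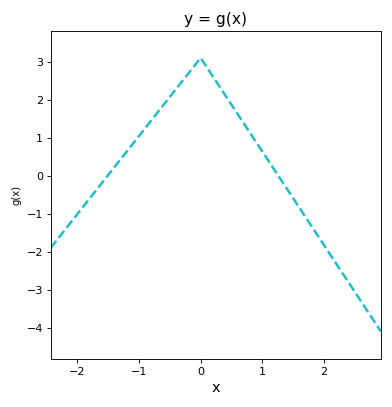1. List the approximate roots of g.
-1.5, 1.3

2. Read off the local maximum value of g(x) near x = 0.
3.1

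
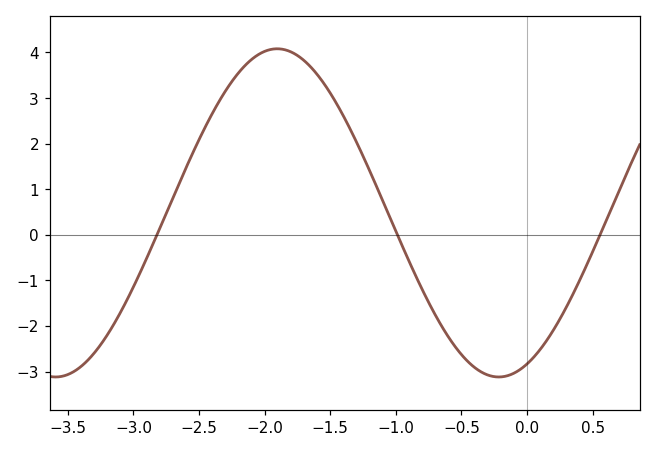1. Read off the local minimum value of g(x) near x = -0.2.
-3.1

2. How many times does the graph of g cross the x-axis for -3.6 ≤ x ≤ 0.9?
3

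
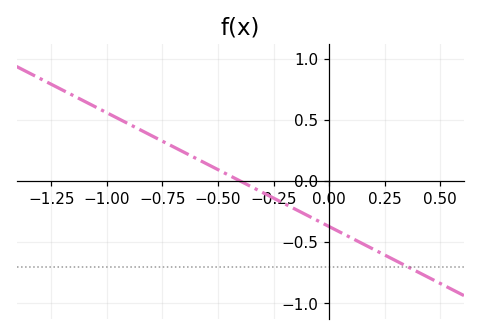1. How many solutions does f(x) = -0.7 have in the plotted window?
1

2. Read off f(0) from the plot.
-0.35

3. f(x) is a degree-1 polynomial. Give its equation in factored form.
y = -0.93(x + 0.4)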